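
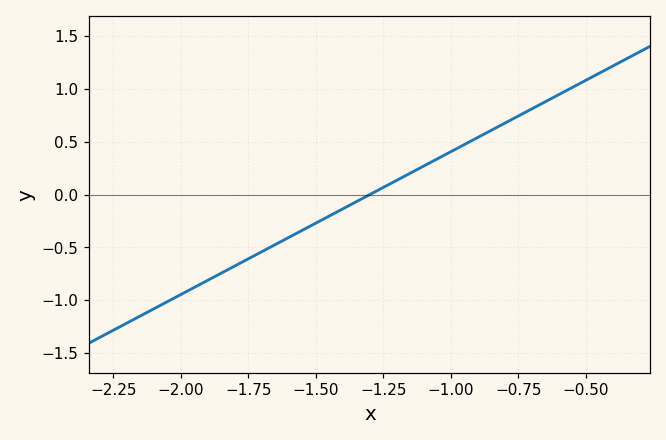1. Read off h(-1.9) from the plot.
-0.8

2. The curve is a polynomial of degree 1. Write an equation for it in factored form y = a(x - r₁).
y = 1.35(x + 1.3)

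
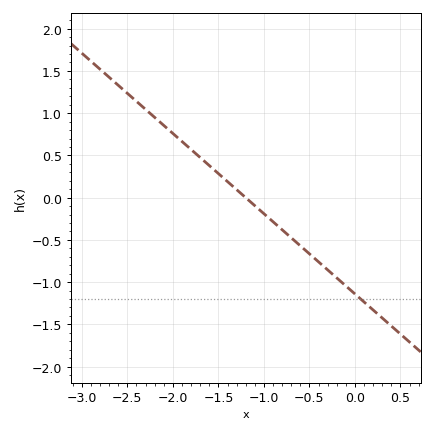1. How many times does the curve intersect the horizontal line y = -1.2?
1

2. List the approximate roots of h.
-1.2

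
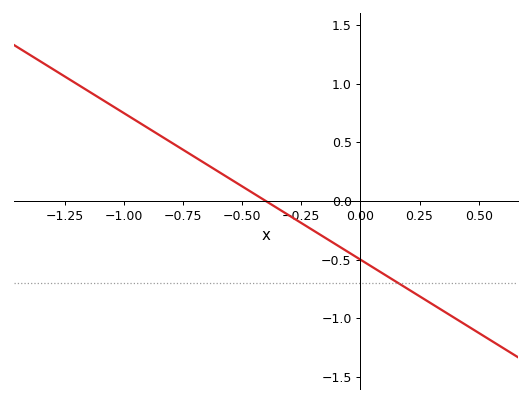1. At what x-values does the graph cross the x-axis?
-0.4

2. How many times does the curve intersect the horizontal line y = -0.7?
1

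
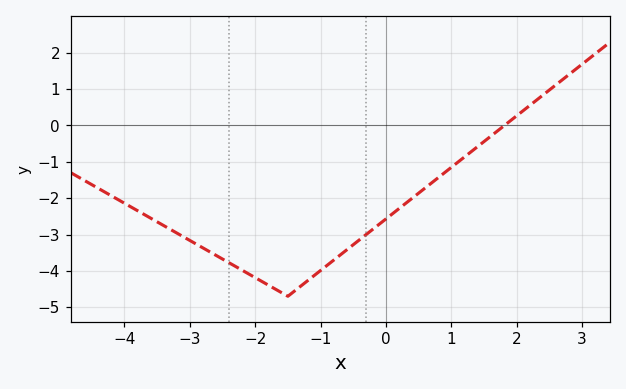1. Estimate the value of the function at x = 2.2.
0.551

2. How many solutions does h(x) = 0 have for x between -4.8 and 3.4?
1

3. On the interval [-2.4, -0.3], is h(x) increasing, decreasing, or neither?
neither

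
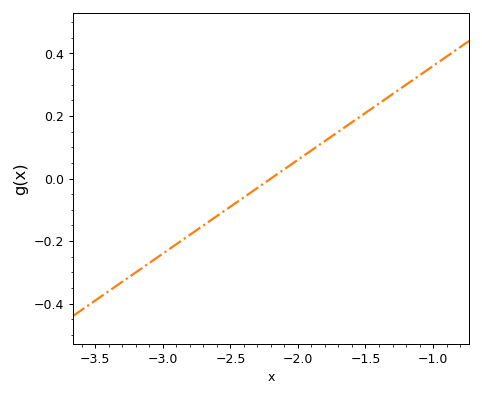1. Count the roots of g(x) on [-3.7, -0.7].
1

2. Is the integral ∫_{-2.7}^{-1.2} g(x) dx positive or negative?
positive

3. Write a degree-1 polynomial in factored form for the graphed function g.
y = 0.3(x + 2.2)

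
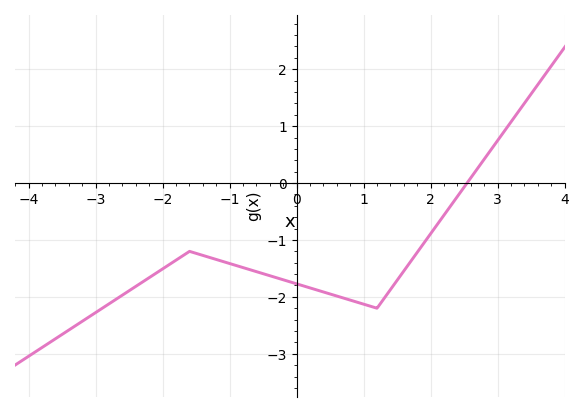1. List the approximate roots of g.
2.54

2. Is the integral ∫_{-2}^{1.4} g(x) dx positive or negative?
negative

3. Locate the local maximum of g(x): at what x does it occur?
-1.6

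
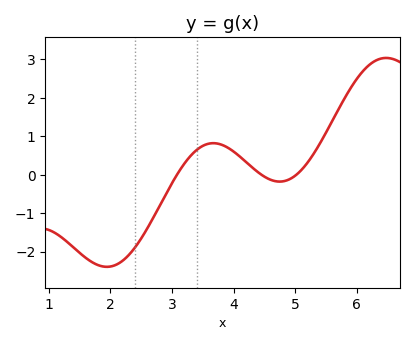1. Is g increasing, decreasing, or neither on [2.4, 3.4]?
increasing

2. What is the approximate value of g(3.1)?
0.055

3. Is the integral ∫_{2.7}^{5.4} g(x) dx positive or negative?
positive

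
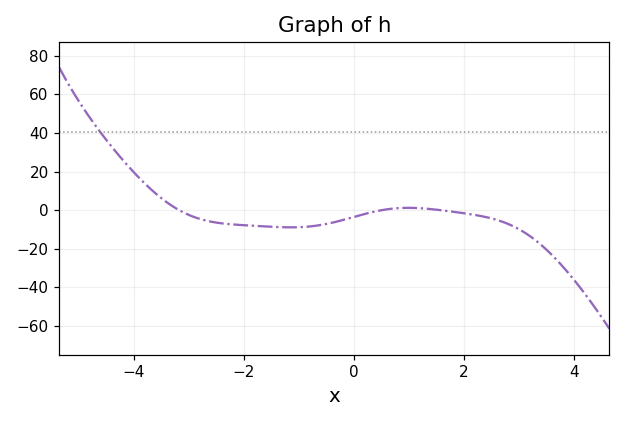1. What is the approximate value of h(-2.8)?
-4.55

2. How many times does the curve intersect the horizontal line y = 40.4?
1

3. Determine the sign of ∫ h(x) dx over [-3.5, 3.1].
negative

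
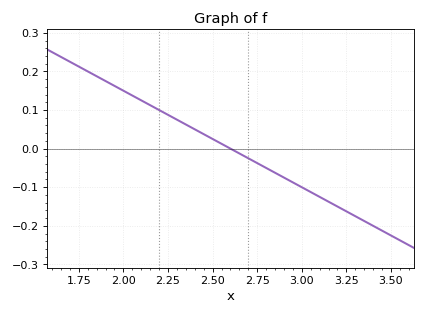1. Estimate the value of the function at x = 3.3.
-0.175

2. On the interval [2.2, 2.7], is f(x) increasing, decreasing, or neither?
decreasing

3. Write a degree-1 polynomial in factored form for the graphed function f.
y = -0.25(x - 2.6)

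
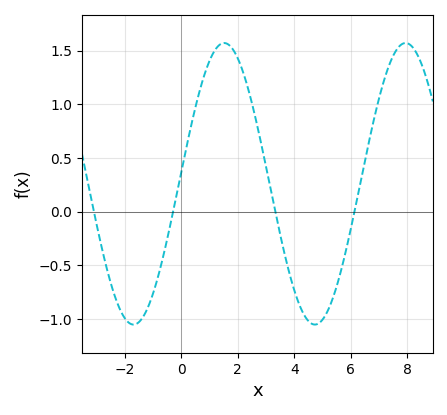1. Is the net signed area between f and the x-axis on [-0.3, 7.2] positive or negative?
positive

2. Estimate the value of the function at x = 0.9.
1.35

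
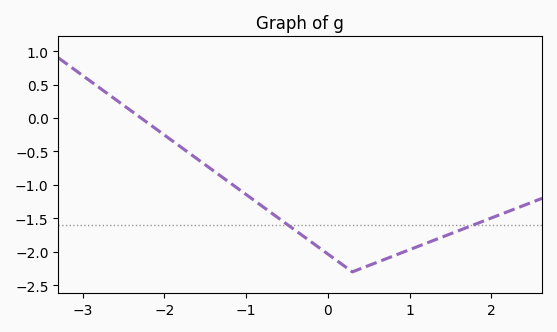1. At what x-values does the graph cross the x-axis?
-2.3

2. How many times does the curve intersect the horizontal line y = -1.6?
2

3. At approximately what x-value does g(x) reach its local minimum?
0.3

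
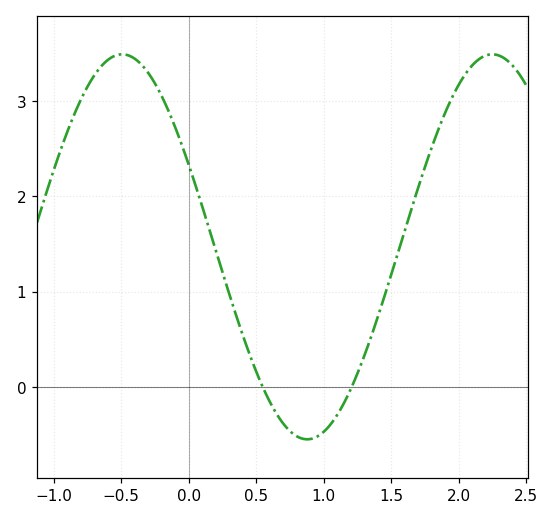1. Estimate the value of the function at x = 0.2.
1.44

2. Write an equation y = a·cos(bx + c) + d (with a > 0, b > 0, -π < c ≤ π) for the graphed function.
y = 2.02cos(2.29x + 1.13) + 1.47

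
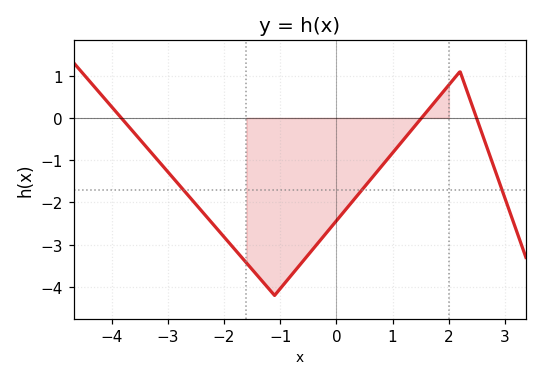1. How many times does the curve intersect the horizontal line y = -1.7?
3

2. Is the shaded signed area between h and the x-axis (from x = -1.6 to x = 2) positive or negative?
negative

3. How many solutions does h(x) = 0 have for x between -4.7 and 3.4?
3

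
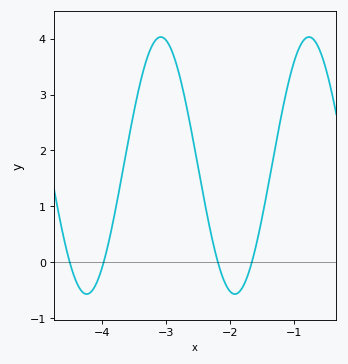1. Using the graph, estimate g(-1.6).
0.279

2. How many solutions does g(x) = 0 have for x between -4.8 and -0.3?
4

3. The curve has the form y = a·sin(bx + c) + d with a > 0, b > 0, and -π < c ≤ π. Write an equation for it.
y = 2.3sin(2.71x - 2.63) + 1.73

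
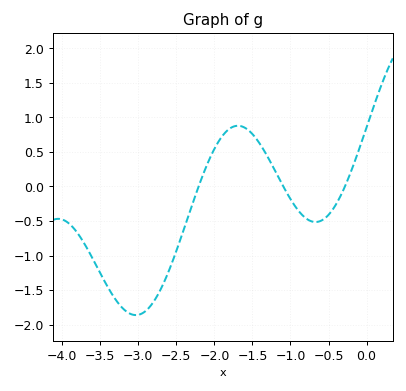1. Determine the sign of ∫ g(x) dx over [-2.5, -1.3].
positive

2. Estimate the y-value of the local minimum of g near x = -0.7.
-0.514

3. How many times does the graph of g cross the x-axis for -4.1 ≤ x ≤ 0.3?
3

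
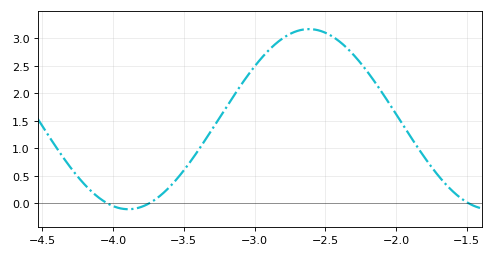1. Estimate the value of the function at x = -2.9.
2.8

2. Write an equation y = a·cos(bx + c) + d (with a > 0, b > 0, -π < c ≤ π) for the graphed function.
y = 1.64cos(2.5x + 0.15) + 1.53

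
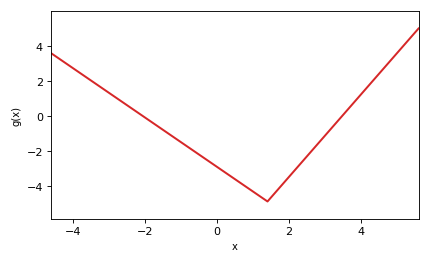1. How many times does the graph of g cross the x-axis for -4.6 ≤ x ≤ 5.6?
2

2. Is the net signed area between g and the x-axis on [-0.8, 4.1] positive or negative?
negative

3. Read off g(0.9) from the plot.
-4.19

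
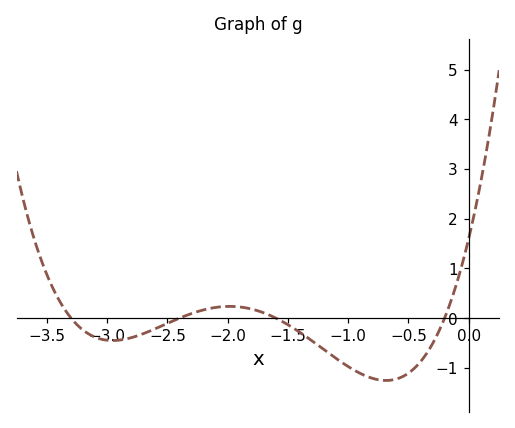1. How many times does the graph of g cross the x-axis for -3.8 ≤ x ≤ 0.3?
4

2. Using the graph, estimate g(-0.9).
-1.11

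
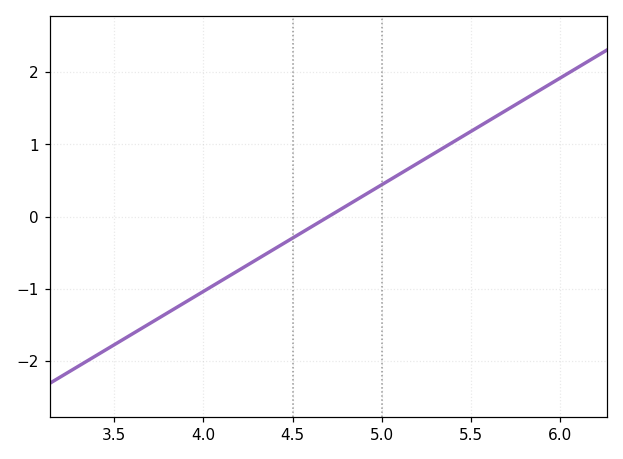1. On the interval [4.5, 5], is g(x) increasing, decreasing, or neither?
increasing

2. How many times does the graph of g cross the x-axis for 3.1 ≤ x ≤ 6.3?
1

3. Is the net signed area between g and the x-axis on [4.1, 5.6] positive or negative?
positive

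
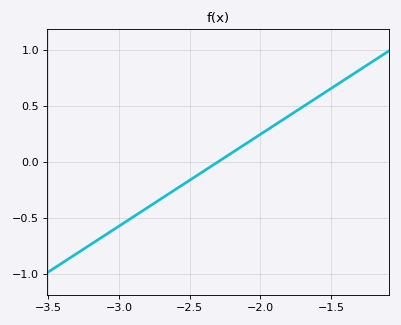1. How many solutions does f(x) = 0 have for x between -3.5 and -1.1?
1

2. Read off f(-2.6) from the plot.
-0.25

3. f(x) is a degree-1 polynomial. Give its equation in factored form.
y = 0.82(x + 2.3)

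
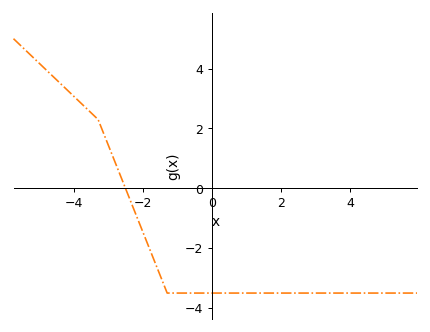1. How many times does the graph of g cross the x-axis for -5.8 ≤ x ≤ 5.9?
1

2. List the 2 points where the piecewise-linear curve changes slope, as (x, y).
(-3.3, 2.3); (-1.3, -3.5)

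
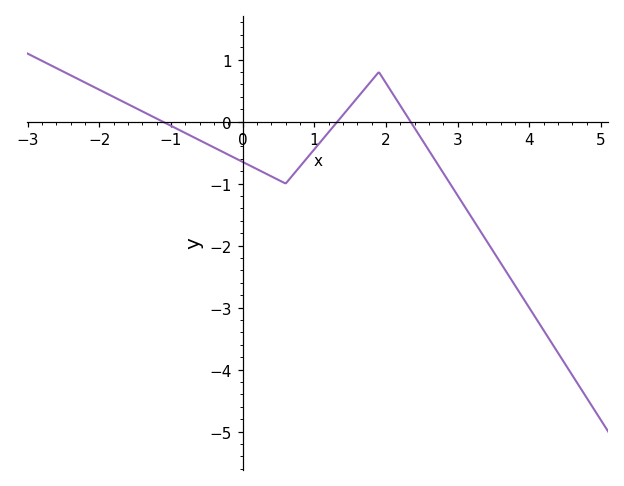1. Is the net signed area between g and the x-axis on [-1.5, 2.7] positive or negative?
negative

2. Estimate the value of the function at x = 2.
0.6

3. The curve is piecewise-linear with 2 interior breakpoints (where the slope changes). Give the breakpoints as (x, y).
(0.6, -1); (1.9, 0.8)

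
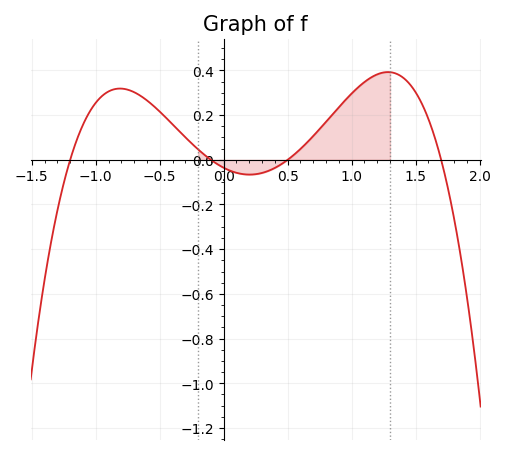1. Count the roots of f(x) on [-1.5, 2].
4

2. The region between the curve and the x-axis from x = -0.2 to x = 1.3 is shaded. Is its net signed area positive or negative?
positive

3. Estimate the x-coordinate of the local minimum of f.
0.2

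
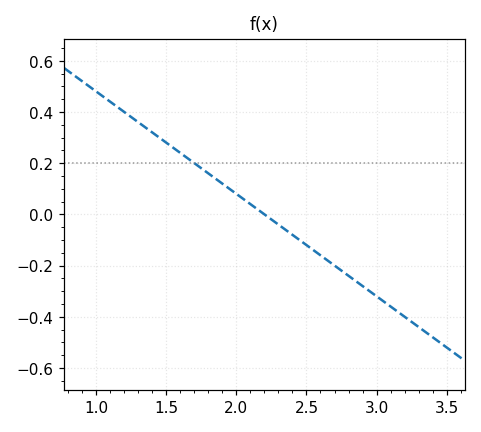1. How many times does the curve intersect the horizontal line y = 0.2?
1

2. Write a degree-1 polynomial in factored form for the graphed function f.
y = -0.4(x - 2.2)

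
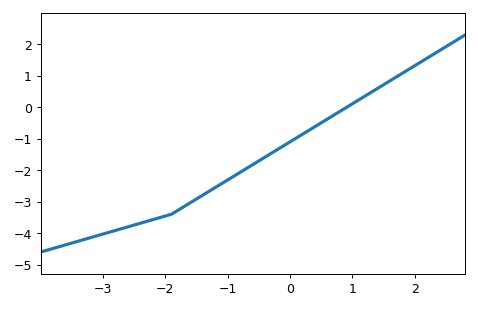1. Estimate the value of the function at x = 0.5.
-0.5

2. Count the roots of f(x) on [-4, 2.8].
1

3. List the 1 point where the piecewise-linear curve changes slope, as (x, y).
(-1.9, -3.4)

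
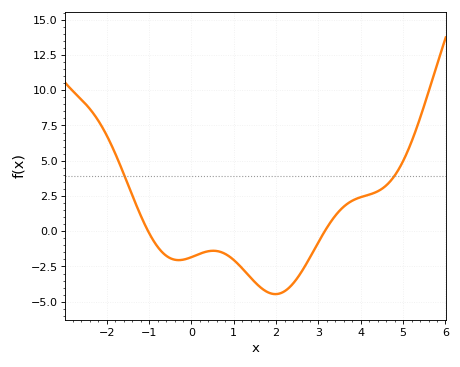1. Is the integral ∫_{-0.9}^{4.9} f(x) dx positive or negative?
negative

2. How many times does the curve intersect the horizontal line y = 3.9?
2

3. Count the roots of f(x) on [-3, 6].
2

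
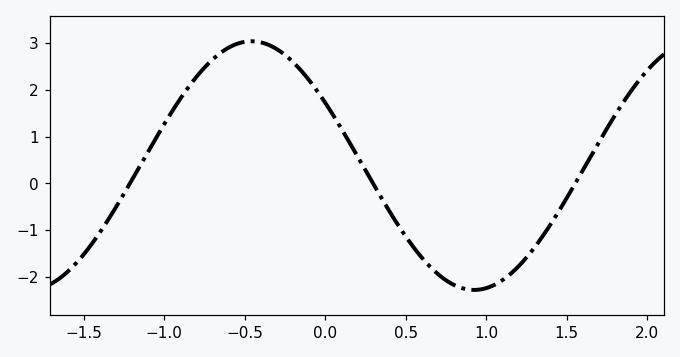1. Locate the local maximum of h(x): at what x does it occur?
-0.458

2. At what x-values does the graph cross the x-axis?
-1.21, 0.297, 1.55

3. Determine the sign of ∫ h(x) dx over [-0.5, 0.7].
positive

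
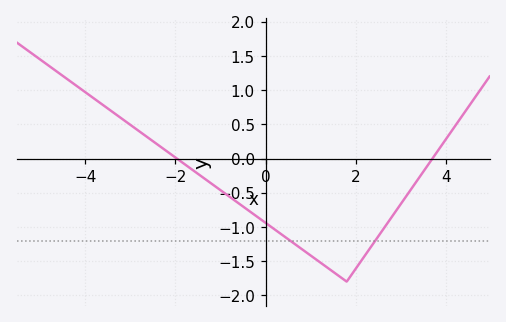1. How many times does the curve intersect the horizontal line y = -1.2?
2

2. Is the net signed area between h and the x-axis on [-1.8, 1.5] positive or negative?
negative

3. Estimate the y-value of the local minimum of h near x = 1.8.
-1.8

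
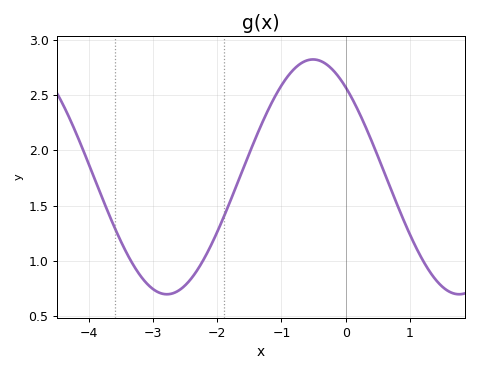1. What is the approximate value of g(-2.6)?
0.75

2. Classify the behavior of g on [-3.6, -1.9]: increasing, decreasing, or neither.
neither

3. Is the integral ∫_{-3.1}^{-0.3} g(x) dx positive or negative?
positive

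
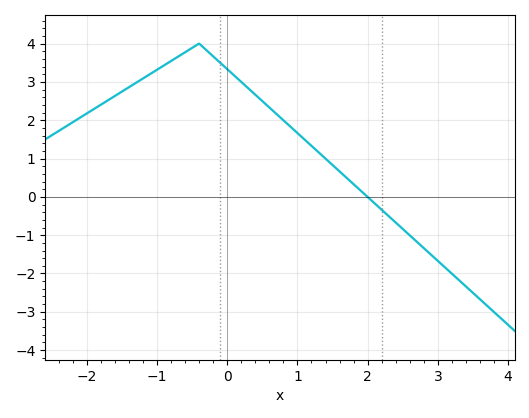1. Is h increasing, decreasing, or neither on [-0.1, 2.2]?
decreasing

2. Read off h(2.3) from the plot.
-0.5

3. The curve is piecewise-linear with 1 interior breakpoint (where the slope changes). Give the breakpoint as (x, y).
(-0.4, 4)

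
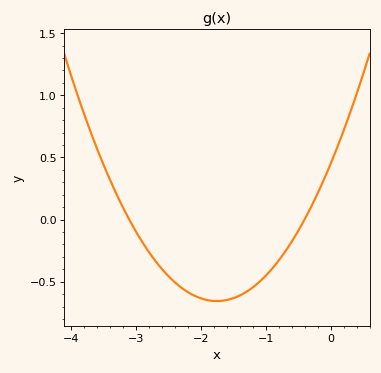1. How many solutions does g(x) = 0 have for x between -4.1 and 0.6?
2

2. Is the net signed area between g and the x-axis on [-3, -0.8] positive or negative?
negative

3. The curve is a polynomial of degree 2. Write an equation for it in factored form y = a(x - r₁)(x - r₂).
y = 0.36(x + 3.1)(x + 0.4)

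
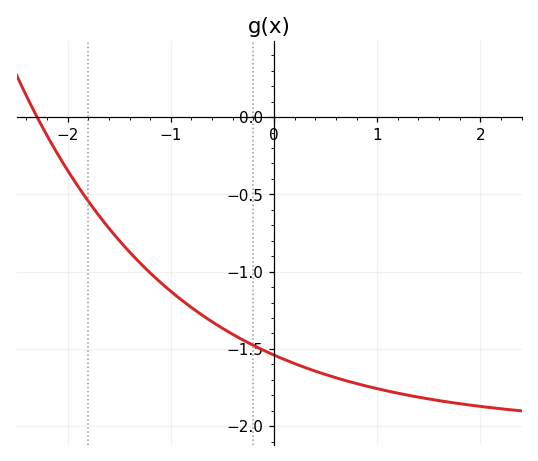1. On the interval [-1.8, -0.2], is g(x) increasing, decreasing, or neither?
decreasing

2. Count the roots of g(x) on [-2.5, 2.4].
1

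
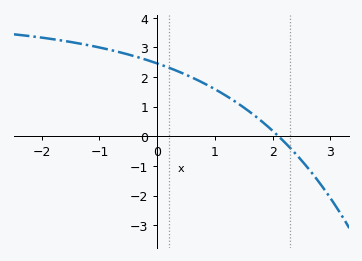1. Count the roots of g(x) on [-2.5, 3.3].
1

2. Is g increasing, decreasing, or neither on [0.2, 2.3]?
decreasing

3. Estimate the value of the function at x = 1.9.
0.4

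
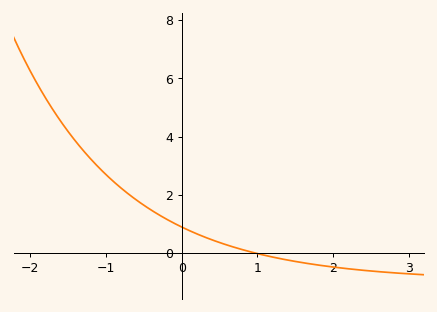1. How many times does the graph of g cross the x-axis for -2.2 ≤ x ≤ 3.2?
1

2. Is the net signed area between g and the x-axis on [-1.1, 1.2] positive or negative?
positive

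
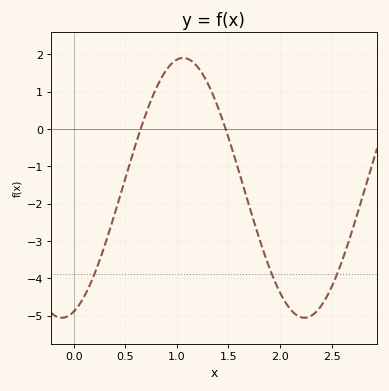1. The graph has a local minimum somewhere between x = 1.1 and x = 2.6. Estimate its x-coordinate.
2.24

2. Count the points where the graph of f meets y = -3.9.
3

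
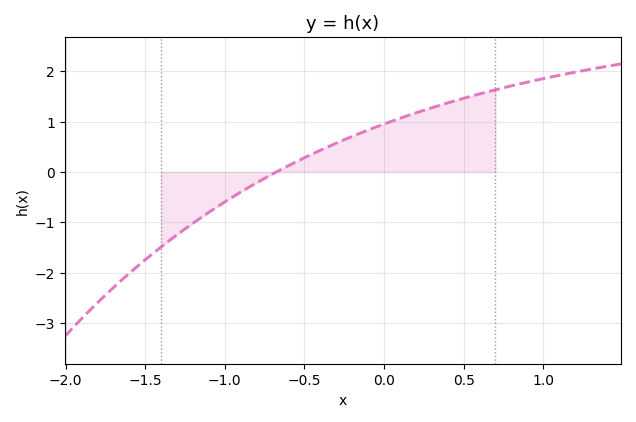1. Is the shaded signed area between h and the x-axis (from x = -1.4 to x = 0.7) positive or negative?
positive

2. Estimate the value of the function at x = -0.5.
0.28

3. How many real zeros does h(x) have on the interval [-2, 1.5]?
1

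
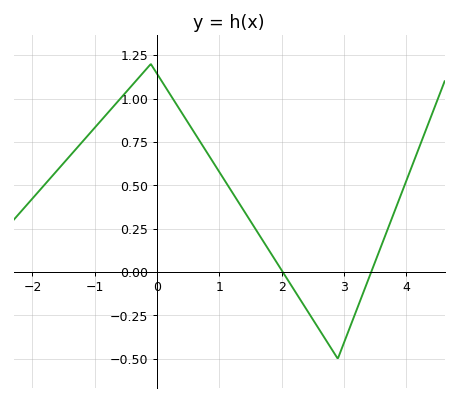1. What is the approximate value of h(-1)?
0.832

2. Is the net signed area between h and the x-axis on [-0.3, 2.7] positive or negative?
positive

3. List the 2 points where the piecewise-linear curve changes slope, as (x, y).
(-0.1, 1.2); (2.9, -0.5)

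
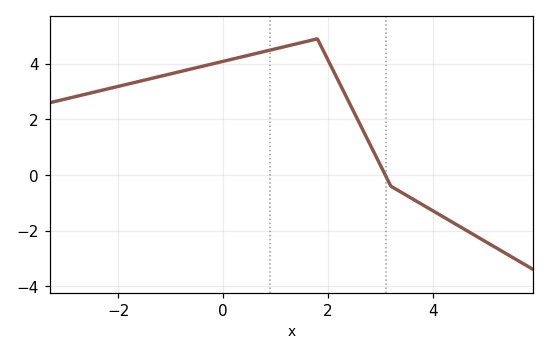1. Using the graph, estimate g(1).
4.6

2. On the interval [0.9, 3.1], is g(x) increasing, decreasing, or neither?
neither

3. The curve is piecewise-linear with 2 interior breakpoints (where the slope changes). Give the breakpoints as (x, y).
(1.8, 4.9); (3.2, -0.4)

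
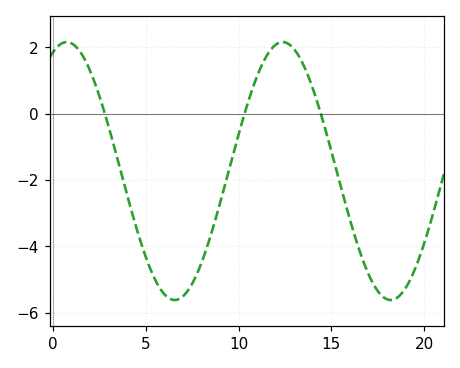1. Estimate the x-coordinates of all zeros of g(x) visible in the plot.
2.8, 10.3, 14.4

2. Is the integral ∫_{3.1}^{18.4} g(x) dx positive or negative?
negative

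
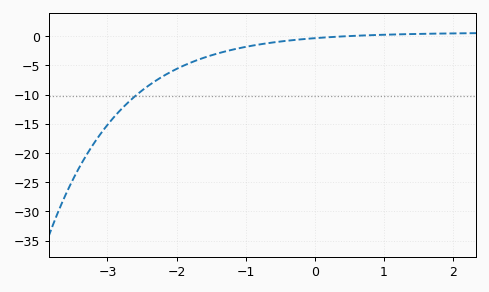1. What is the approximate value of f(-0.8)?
-1.42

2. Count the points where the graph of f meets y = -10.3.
1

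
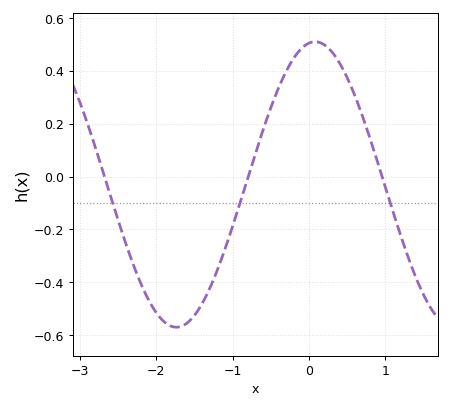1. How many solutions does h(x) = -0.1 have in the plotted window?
3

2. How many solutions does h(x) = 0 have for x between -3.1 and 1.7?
3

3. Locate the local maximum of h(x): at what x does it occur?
0.081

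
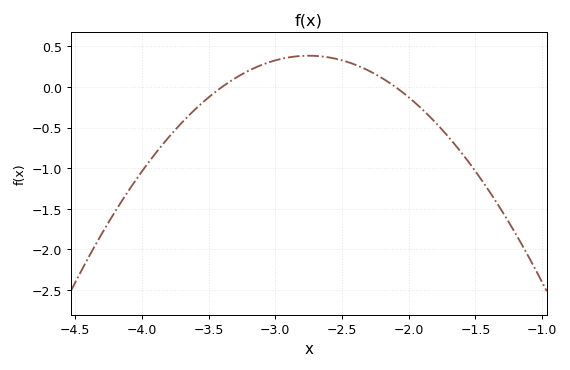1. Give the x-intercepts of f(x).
-3.4, -2.1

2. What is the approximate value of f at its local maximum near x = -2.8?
0.4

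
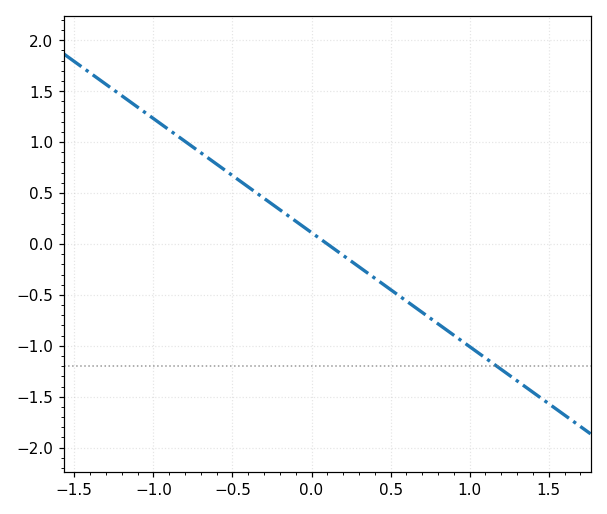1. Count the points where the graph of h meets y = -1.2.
1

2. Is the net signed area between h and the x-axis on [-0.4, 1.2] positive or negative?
negative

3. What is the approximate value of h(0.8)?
-0.8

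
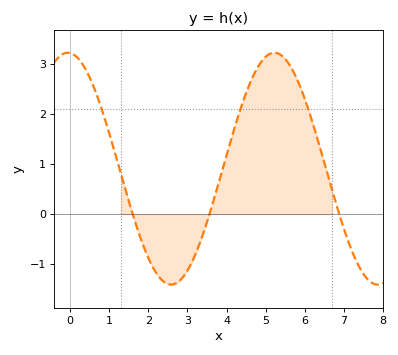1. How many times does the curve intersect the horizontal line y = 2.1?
3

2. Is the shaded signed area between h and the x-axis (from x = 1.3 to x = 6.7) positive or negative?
positive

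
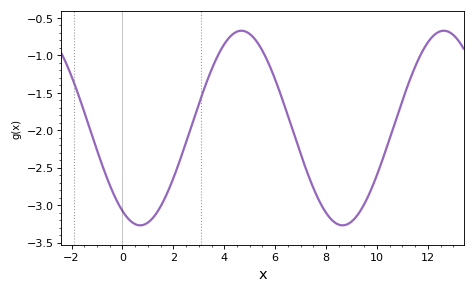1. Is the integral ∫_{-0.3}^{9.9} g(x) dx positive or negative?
negative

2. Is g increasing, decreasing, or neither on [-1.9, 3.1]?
neither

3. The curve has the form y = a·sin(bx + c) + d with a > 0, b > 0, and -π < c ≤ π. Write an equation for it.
y = 1.3sin(0.79x - 2.12) - 1.97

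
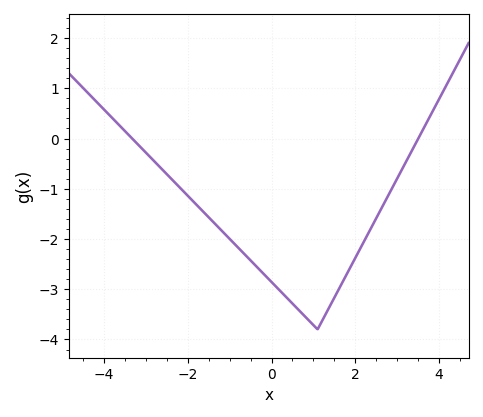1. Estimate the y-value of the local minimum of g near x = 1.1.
-3.8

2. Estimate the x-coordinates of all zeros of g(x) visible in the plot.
-3.32, 3.5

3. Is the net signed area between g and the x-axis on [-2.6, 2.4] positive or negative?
negative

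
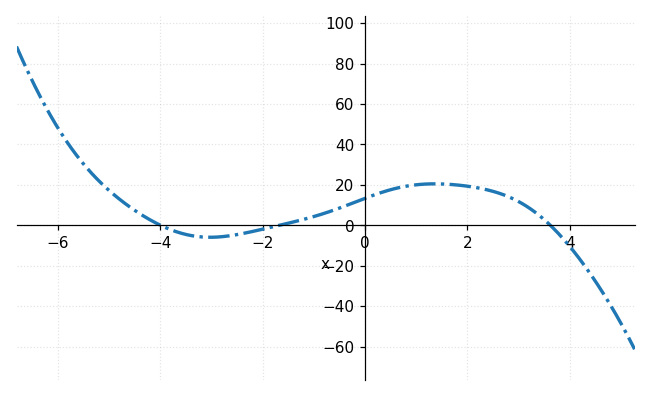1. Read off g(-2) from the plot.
-2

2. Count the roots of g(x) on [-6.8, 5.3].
3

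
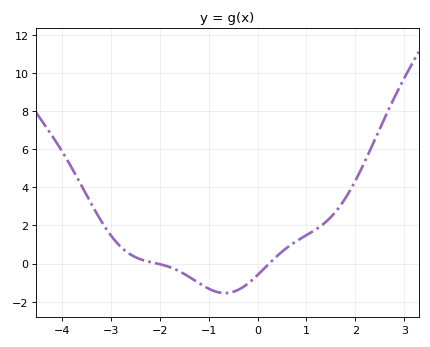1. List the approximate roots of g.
-2, 0.2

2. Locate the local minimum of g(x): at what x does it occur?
-0.6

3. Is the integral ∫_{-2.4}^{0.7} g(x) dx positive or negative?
negative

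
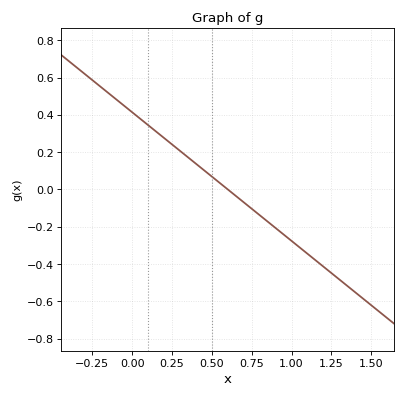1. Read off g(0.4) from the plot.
0.138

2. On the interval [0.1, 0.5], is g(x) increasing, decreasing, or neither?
decreasing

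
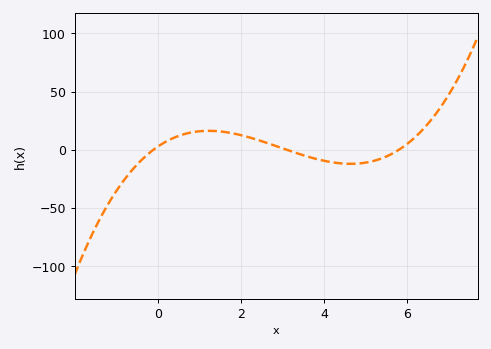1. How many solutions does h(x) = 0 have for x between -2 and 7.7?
3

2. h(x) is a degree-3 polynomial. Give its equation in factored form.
y = 1.43(x + 0.1)(x - 3.1)(x - 5.8)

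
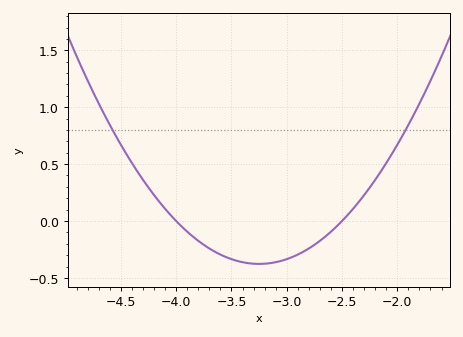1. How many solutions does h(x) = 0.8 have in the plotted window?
2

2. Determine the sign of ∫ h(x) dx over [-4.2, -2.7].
negative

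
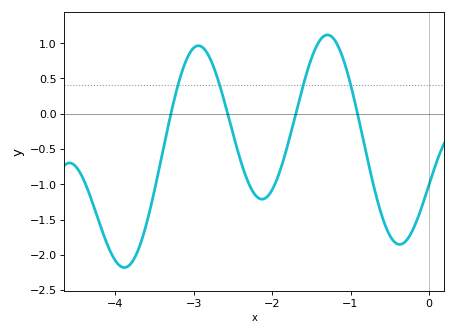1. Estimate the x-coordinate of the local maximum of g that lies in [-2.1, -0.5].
-1.3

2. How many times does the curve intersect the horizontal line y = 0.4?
4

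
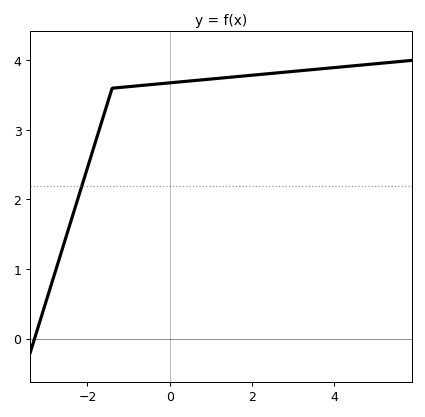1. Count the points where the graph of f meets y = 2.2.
1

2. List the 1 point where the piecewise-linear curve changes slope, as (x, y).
(-1.4, 3.6)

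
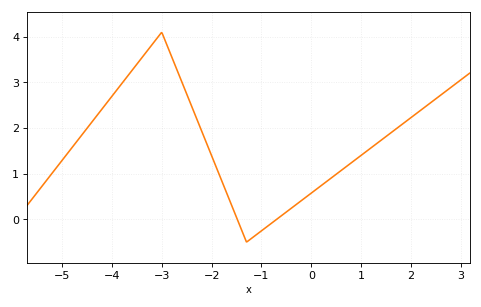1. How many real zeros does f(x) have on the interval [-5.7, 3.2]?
2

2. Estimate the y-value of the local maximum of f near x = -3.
4.1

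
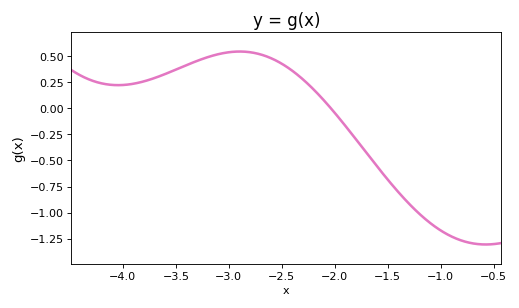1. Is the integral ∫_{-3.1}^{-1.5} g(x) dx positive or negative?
positive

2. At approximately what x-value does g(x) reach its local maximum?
-2.9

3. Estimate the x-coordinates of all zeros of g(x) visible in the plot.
-2.04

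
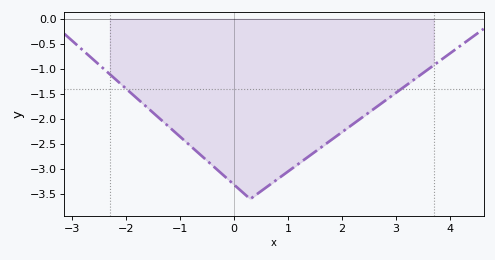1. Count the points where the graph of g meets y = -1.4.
2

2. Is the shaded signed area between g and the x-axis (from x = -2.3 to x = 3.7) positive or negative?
negative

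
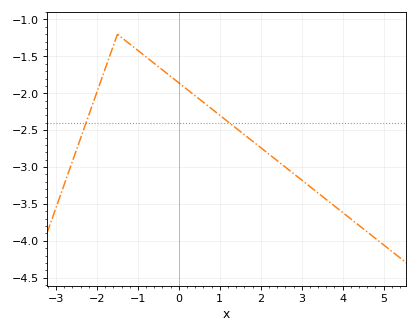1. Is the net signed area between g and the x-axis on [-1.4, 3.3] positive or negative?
negative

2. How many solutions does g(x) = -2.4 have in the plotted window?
2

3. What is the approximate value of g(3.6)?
-3.44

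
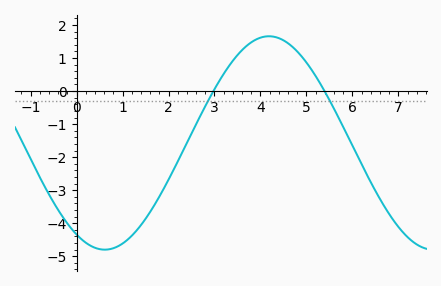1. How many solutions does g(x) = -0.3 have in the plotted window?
2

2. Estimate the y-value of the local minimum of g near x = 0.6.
-4.8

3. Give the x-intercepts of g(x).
2.98, 5.39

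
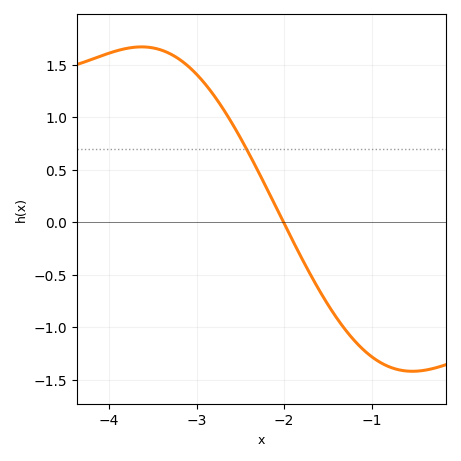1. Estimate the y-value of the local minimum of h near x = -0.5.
-1.4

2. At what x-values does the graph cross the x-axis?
-2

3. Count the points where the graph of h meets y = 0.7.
1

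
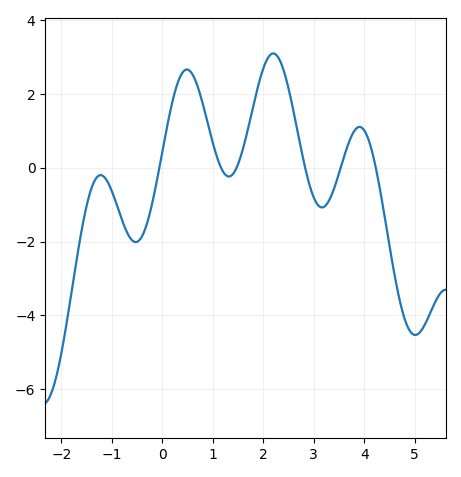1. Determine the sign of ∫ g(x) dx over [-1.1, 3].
positive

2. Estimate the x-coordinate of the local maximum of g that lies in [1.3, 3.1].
2.2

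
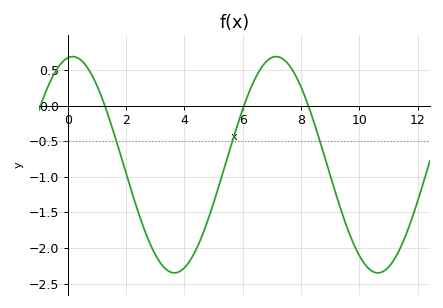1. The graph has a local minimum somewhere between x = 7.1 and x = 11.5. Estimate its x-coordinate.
10.6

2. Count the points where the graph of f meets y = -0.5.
3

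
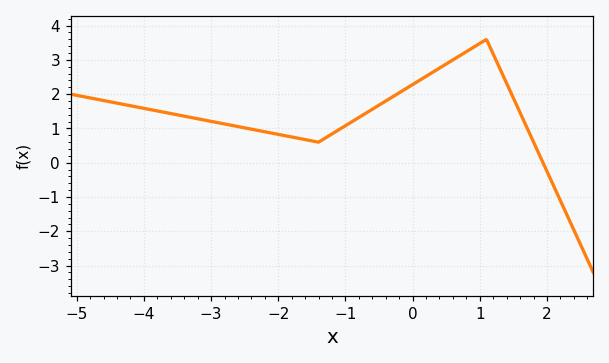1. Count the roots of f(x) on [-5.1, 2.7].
1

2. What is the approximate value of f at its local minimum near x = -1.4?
0.6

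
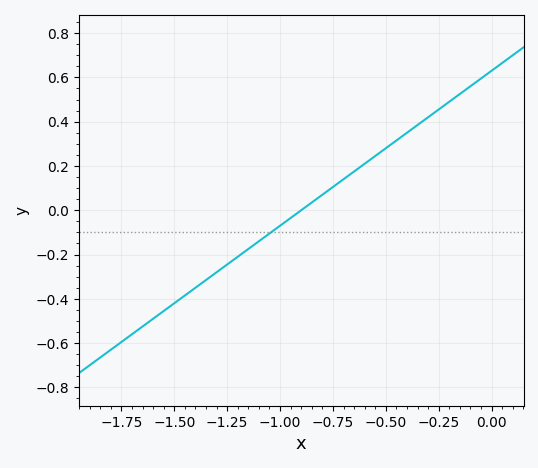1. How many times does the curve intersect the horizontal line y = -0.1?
1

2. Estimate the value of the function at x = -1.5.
-0.42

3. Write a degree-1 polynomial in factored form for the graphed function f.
y = 0.7(x + 0.9)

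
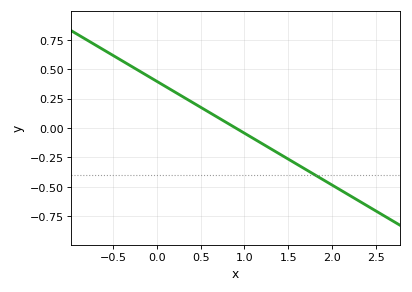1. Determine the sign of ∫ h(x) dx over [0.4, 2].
negative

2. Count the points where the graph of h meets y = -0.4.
1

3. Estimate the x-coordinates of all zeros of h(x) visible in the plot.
0.9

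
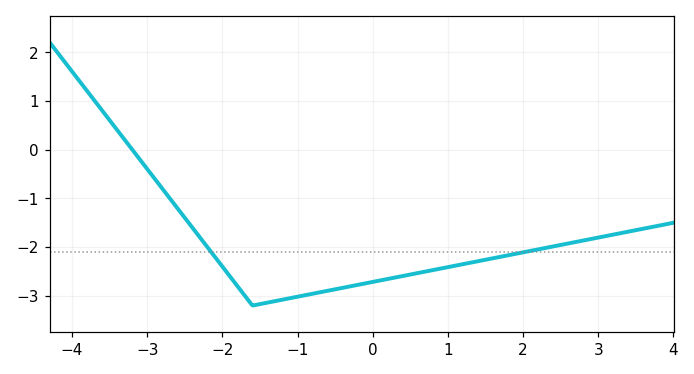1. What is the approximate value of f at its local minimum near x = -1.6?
-3.2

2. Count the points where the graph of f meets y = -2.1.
2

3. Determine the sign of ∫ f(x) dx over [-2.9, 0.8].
negative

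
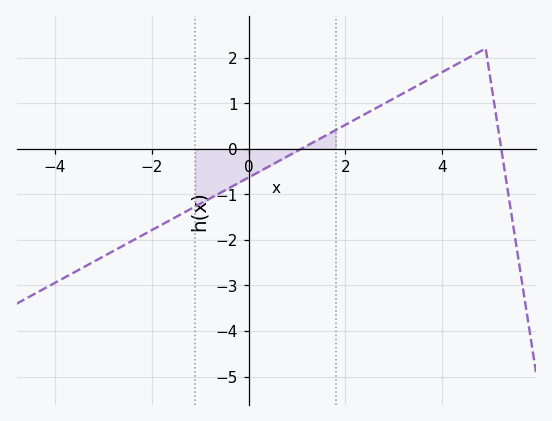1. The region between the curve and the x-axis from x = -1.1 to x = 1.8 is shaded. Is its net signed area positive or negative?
negative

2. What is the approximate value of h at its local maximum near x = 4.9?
2.2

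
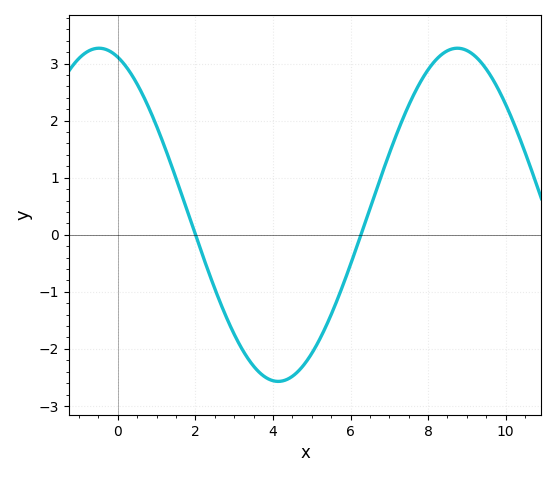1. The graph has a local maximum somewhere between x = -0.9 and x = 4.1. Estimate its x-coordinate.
-0.484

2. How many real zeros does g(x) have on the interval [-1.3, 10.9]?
2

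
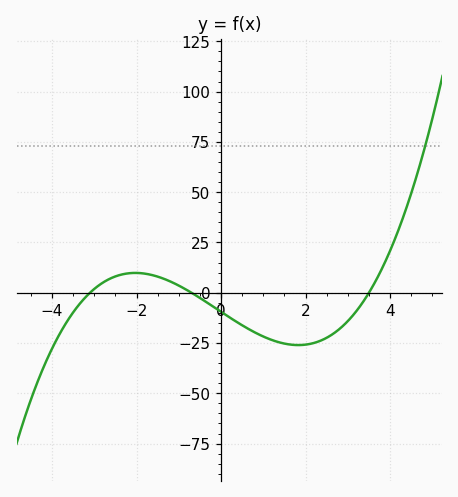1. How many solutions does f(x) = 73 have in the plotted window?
1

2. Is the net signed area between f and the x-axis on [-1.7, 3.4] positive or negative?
negative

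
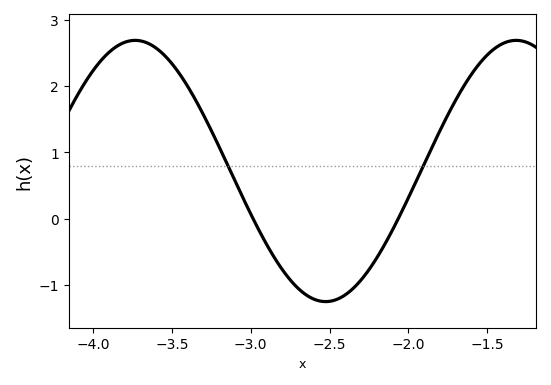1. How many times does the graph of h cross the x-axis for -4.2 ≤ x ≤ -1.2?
2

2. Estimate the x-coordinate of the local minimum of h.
-2.5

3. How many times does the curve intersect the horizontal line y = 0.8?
2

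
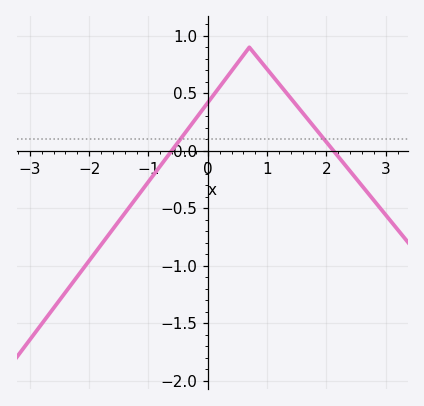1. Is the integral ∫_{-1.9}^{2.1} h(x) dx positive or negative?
positive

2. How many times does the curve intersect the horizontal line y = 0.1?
2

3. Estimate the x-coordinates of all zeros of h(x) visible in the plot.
-0.608, 2.12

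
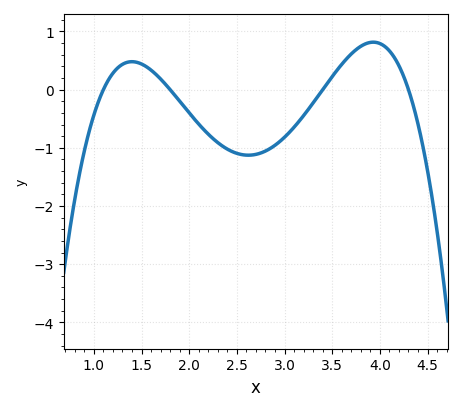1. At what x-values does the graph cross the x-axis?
1.1, 1.8, 3.4, 4.3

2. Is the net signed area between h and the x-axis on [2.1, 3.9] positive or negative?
negative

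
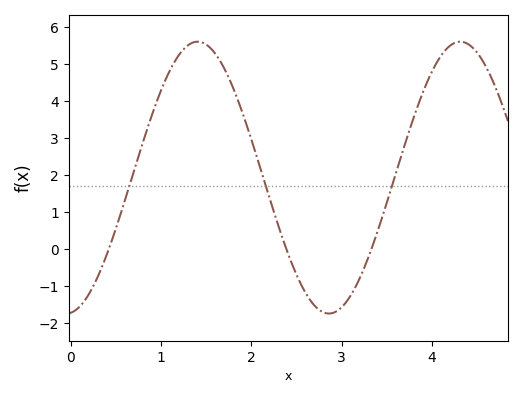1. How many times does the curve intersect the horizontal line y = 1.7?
3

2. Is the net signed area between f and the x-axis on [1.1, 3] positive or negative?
positive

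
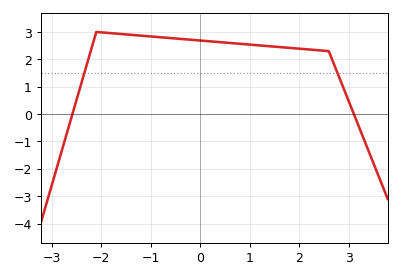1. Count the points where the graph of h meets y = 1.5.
2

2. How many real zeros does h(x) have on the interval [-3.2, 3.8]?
2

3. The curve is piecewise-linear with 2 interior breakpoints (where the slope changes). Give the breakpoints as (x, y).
(-2.1, 3); (2.6, 2.3)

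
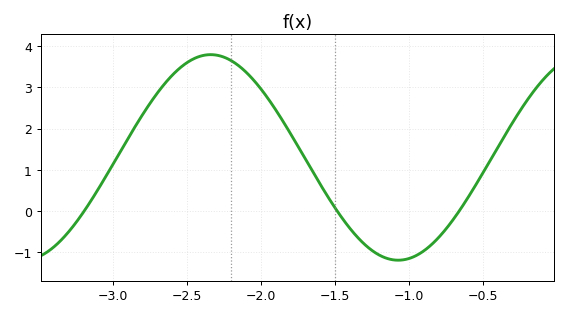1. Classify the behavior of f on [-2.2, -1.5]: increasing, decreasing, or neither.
decreasing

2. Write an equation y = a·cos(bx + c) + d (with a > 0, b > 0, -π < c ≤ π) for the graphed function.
y = 2.49cos(2.48x - 0.482) + 1.3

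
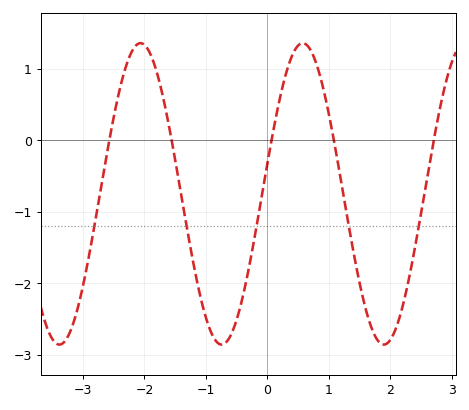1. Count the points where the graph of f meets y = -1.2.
5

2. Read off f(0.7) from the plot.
1.27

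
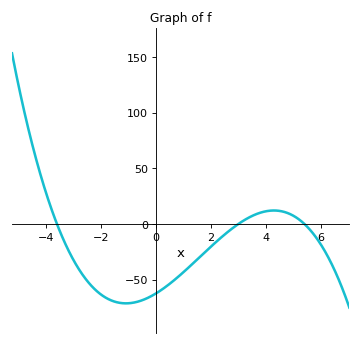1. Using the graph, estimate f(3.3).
5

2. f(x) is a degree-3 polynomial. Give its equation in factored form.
y = -1.07(x + 3.6)(x - 3)(x - 5.4)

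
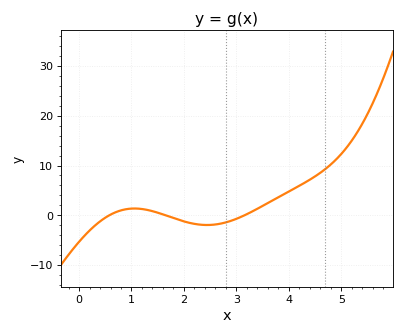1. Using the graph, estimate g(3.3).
1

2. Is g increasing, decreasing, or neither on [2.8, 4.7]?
increasing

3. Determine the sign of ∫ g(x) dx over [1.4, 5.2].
positive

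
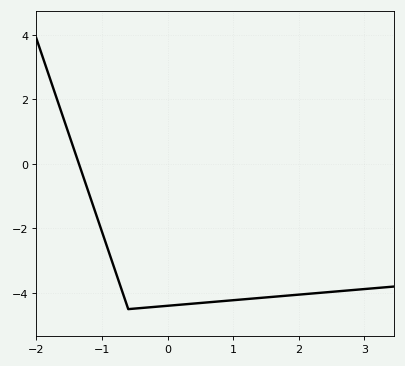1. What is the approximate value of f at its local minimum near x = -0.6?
-4.5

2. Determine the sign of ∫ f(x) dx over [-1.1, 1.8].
negative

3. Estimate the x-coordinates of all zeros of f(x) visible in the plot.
-1.35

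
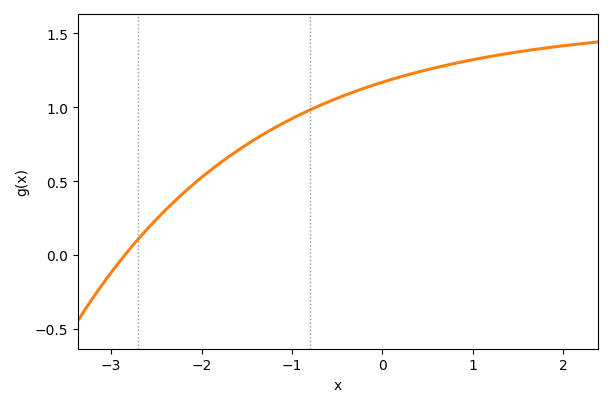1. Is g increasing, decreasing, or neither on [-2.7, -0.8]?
increasing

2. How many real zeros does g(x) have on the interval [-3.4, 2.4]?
1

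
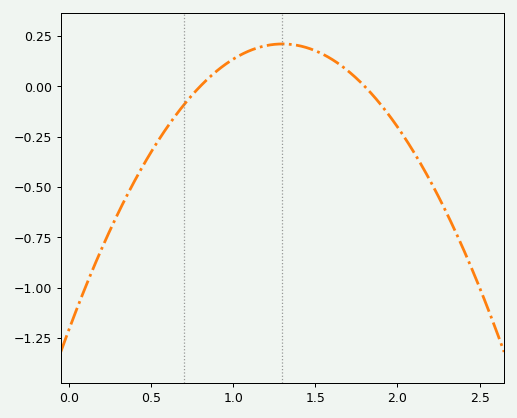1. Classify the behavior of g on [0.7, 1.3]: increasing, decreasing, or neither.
increasing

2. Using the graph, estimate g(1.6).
0.134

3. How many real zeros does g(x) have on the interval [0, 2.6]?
2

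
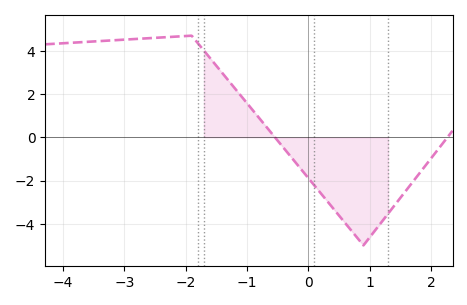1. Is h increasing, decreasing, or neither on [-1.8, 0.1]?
decreasing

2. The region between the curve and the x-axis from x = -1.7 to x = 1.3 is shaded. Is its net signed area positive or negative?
negative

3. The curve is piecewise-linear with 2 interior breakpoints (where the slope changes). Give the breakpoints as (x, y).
(-1.9, 4.7); (0.9, -5)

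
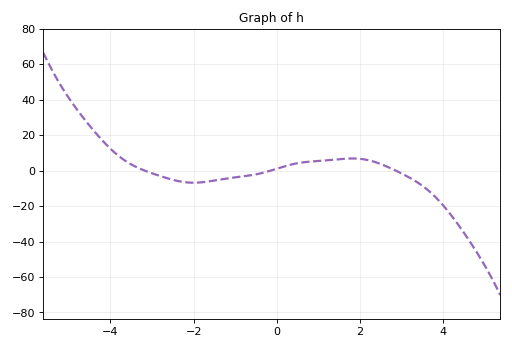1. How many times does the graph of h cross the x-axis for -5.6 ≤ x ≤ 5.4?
3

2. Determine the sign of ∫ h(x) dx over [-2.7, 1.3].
negative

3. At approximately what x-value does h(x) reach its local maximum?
1.82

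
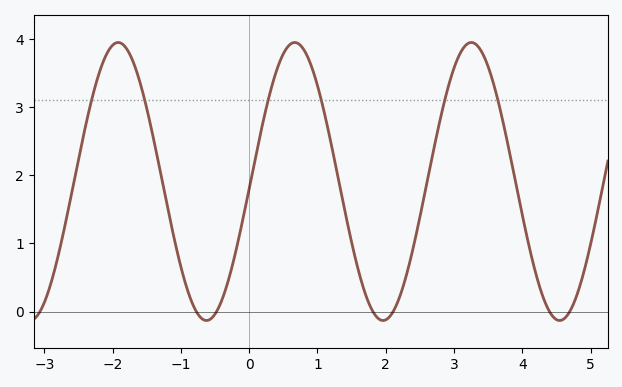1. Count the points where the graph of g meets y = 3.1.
6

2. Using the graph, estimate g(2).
-0.1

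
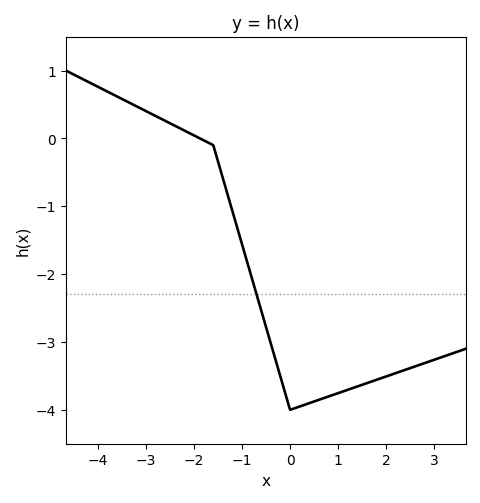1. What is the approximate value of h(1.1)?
-3.73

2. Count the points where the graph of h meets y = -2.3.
1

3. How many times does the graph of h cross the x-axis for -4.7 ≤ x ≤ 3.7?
1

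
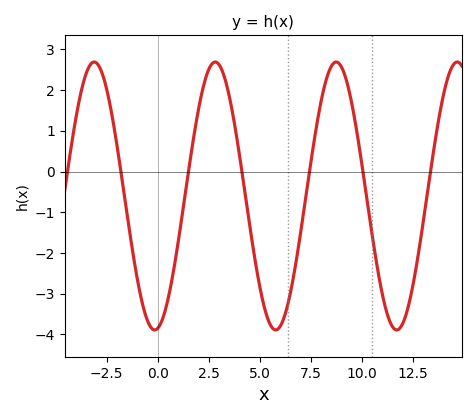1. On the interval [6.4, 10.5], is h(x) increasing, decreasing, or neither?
neither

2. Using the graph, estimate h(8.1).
1.96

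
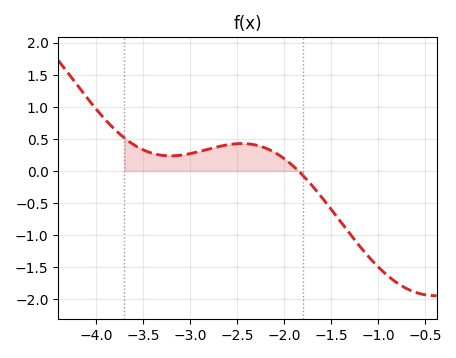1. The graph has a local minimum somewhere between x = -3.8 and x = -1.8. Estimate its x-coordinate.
-3.2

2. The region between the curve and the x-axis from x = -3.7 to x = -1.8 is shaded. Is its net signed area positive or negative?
positive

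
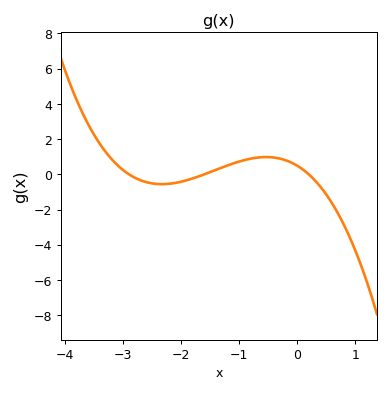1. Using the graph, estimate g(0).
0.492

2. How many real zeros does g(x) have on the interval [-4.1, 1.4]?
3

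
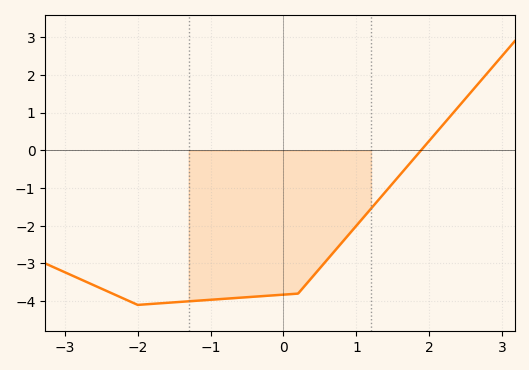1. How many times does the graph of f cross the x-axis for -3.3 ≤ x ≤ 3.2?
1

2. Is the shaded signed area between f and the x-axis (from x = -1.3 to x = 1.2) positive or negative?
negative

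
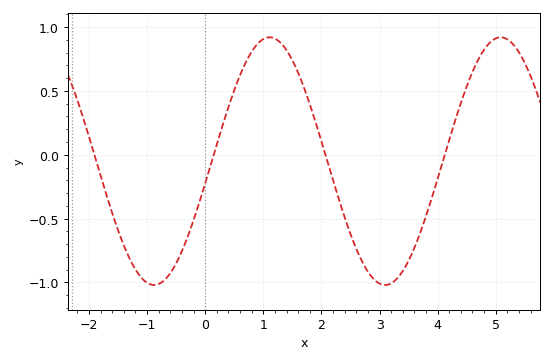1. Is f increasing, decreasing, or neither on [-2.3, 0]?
neither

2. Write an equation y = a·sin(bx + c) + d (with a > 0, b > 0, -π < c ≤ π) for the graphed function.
y = 0.97sin(1.6x - 0.18) - 0.05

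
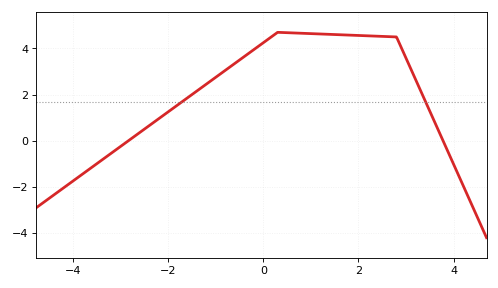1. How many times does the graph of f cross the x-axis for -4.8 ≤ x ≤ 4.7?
2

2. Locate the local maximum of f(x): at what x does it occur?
0.2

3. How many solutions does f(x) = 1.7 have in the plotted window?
2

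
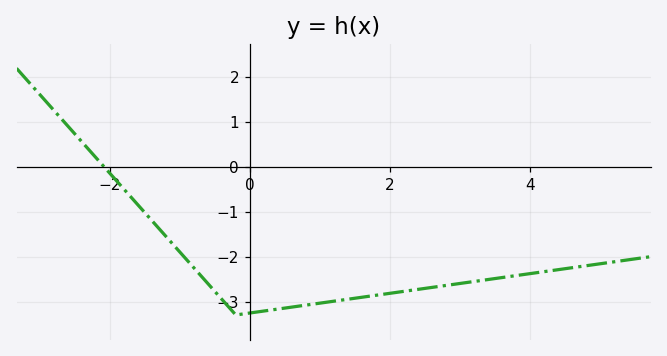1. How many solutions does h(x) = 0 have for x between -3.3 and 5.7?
1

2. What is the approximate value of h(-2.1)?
0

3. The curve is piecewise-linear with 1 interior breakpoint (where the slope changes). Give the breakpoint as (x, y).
(-0.2, -3.3)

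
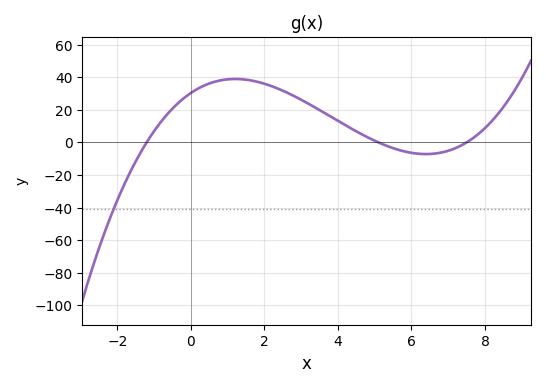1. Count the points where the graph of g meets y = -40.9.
1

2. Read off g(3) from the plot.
26.2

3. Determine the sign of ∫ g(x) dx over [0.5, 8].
positive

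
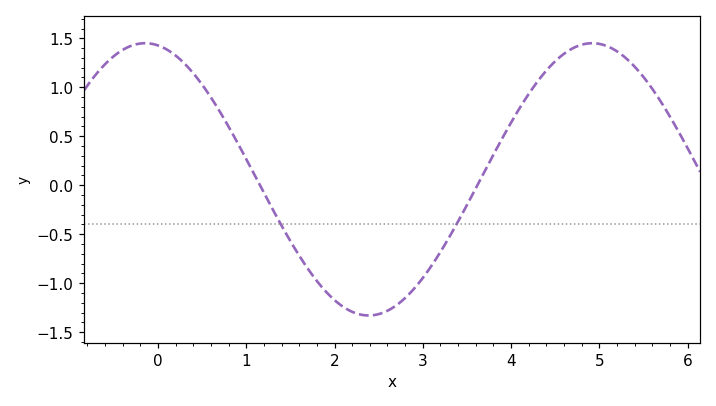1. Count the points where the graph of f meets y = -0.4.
2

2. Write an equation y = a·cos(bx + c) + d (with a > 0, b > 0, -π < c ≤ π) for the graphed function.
y = 1.39cos(1.2x + 0.18) + 0.06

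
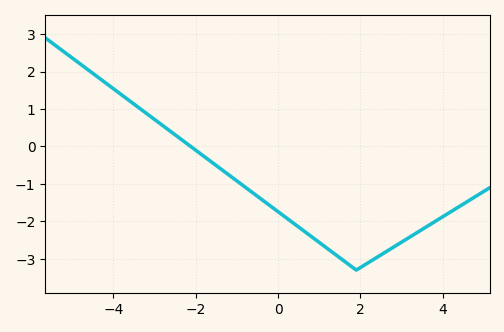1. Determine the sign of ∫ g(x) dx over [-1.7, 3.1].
negative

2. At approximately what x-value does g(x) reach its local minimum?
1.8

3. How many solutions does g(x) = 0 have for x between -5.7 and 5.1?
1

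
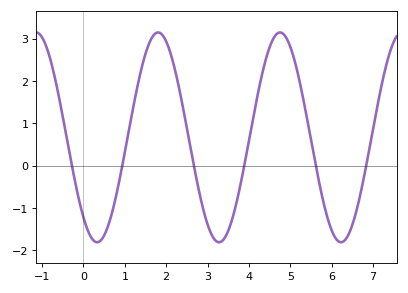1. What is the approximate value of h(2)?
2.9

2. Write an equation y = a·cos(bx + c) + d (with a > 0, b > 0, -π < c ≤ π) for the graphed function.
y = 2.48cos(2.1x + 2.4) + 0.67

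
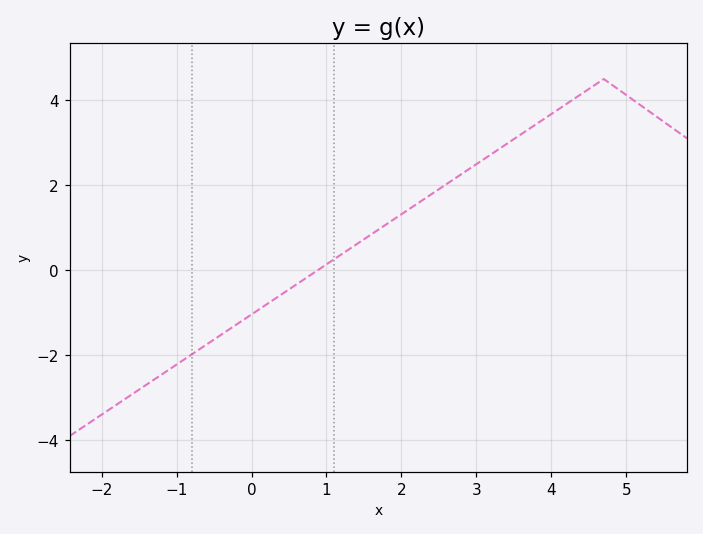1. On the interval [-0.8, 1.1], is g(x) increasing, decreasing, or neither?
increasing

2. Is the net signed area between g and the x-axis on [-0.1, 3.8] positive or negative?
positive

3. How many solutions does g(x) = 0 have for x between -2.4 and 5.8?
1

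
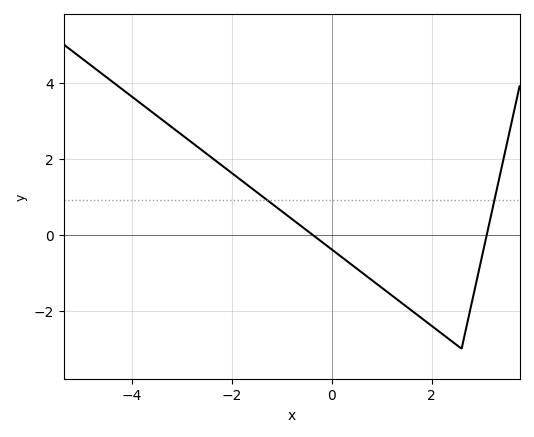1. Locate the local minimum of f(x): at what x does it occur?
2.6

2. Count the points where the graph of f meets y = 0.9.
2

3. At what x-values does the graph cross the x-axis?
-0.384, 3.1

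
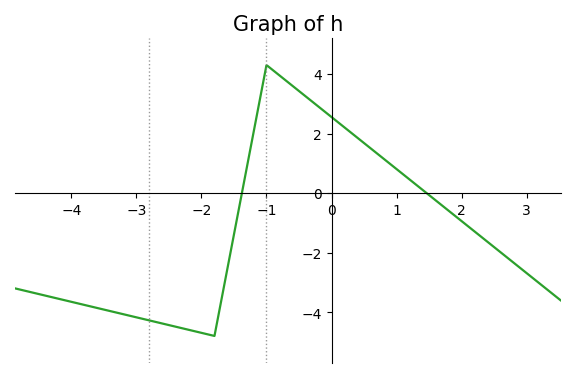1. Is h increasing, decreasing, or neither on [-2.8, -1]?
neither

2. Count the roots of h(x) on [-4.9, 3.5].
2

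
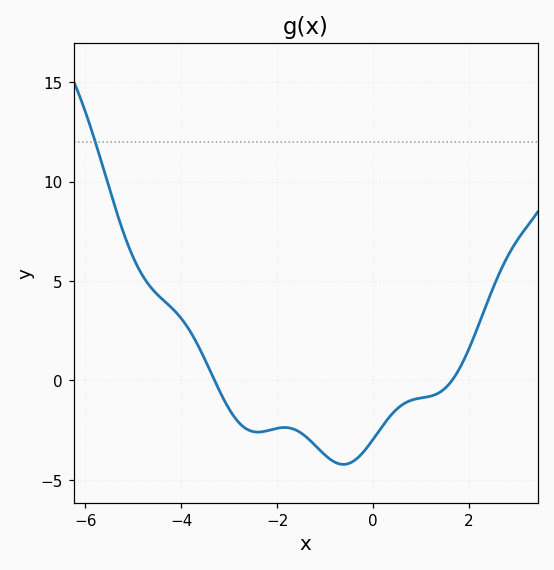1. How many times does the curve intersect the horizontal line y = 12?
1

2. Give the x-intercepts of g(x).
-3.3, 1.64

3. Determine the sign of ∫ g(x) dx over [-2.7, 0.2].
negative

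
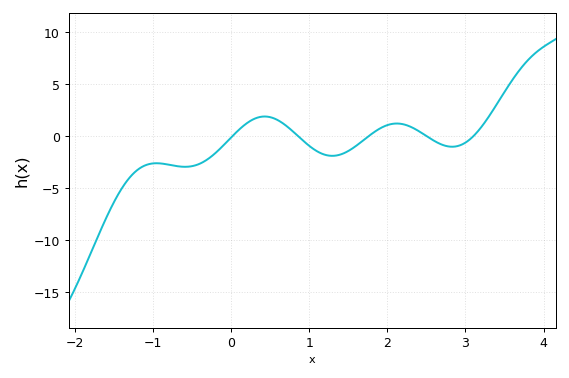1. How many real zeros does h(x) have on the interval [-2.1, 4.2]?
5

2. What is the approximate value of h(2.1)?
1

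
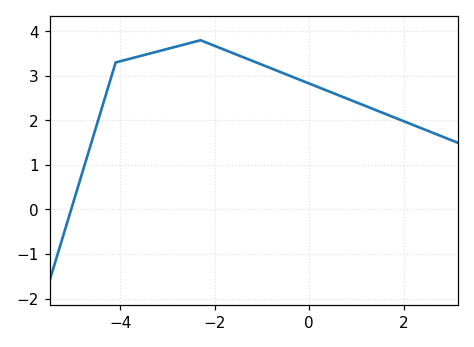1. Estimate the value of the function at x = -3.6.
3.4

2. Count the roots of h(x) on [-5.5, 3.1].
1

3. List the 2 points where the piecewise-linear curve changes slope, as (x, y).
(-4.1, 3.3); (-2.3, 3.8)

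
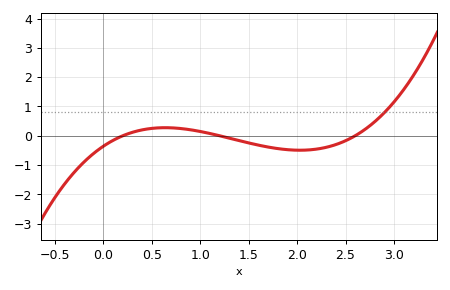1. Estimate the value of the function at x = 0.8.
0.246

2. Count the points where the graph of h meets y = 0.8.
1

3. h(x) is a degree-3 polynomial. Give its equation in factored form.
y = 0.57(x - 0.2)(x - 1.2)(x - 2.6)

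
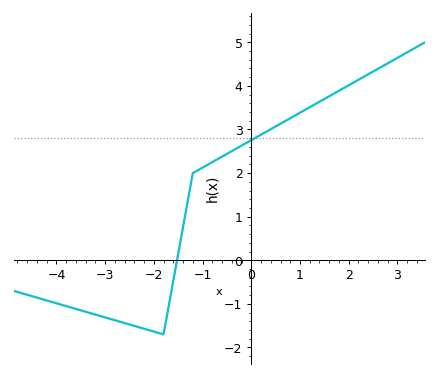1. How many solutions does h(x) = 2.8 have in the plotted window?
1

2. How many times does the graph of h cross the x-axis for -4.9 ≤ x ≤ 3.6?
1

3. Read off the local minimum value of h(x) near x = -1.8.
-1.7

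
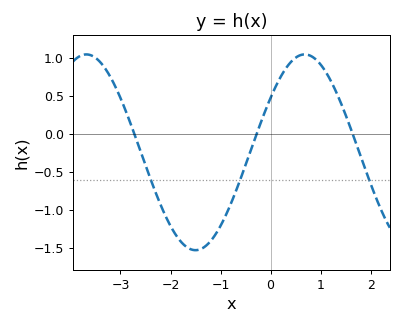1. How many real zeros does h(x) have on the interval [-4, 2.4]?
3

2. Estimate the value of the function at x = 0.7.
1.05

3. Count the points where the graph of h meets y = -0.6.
3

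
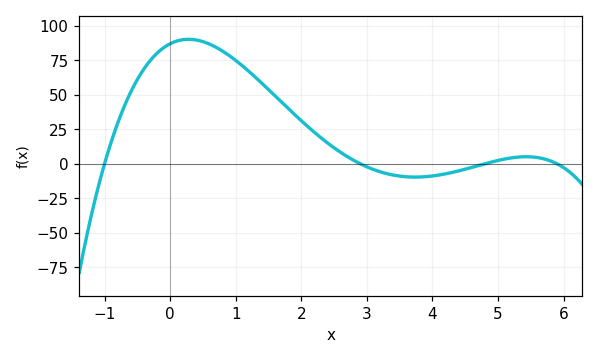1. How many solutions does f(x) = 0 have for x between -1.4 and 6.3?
4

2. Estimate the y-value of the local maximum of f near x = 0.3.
90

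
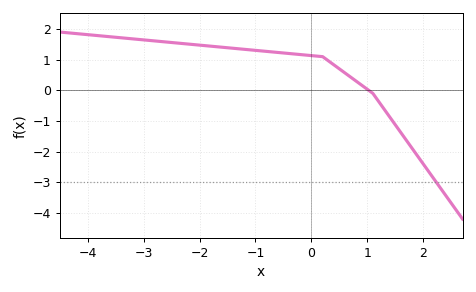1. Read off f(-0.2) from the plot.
1.2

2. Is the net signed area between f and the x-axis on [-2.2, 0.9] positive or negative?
positive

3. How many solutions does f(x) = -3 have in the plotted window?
1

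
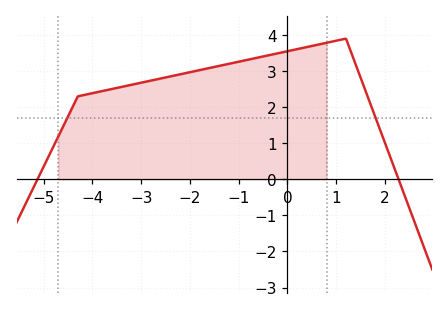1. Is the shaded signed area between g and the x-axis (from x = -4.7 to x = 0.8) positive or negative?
positive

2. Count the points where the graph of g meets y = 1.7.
2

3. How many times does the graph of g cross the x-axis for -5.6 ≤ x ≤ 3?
2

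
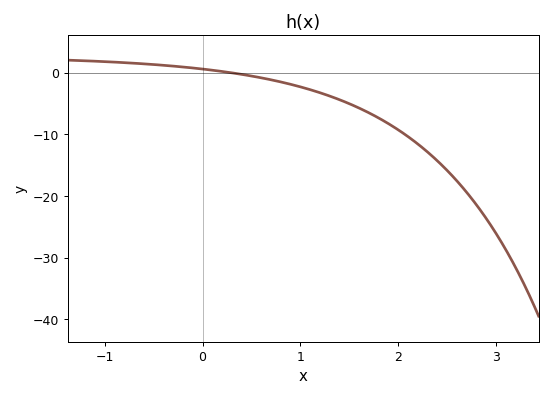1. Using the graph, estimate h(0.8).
-1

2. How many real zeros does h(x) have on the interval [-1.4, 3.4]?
1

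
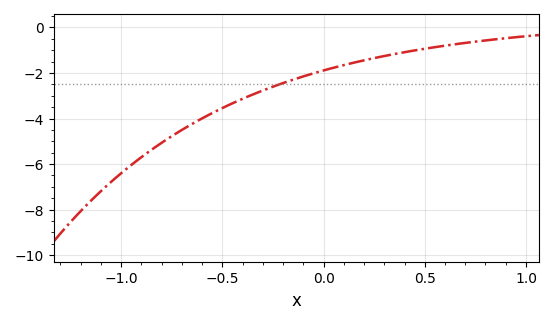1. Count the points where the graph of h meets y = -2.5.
1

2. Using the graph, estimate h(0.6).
-0.803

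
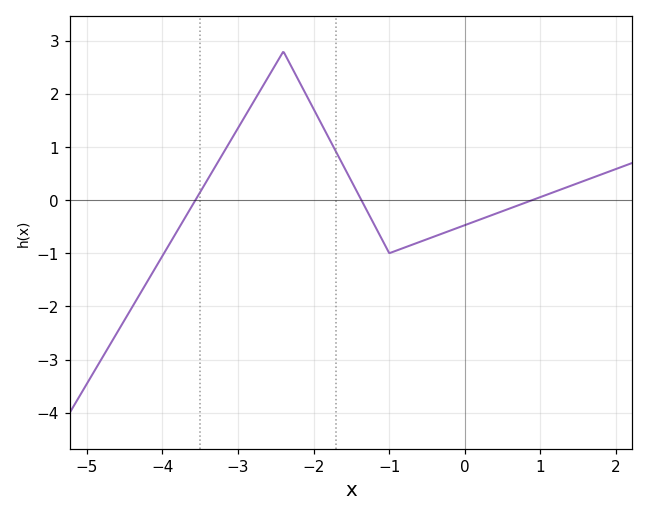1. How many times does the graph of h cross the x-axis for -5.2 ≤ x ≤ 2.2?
3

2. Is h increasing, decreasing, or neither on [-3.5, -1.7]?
neither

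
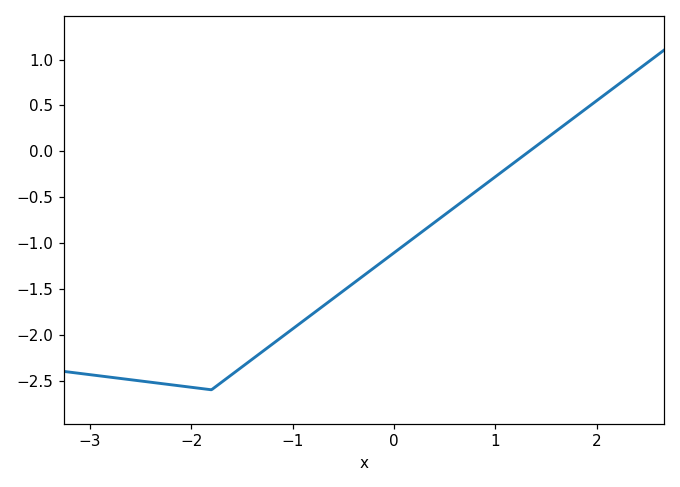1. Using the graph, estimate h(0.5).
-0.692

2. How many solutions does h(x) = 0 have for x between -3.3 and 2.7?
1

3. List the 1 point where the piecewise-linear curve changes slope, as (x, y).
(-1.8, -2.6)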